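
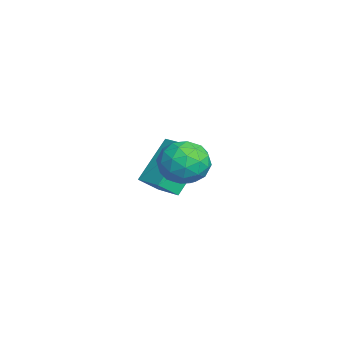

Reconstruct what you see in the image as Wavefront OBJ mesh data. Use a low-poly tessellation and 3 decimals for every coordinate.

v -0.773 1.332 -4.043
v -0.445 0.572 -3.335
v -1.729 2.408 -2.446
v -1.402 1.647 -1.737
v 0.282 1.973 -3.843
v 0.609 1.212 -3.134
v -0.675 3.048 -2.245
v -0.347 2.288 -1.537
v 3.126 2.507 -0.02
v 3.792 2.68 -0.744
v 2.708 1.12 -0.736
v 3.374 1.293 -1.46
v 3.685 1.081 -0.535
v 3.944 1.938 -0.093
v 2.556 1.862 -1.387
v 2.815 2.719 -0.945
v 3.44 2.281 -1.589
v 4.138 1.798 -1.063
v 2.362 2.002 -0.417
v 3.06 1.519 0.109
v 3.496 2.715 -0.319
v 3.004 1.085 -1.161
v 3.187 0.96 -0.617
v 3.578 1.062 -1.043
v 3.585 2.279 0.064
v 3.977 2.381 -0.362
v 3.914 1.441 -0.239
v 2.523 1.419 -1.118
v 2.915 1.521 -1.544
v 2.922 2.738 -0.437
v 3.313 2.84 -0.863
v 2.586 2.359 -1.241
v 3.68 2.583 -1.241
v 3.434 1.767 -1.662
v 2.953 2.102 -1.62
v 3.106 2.606 -1.359
v 4.091 2.299 -0.932
v 3.844 1.484 -1.353
v 4.028 1.359 -0.809
v 4.18 1.863 -0.549
v 3.883 2.064 -1.429
v 2.656 2.316 -0.127
v 2.409 1.501 -0.548
v 2.32 1.937 -0.931
v 2.472 2.441 -0.671
v 3.066 2.033 0.182
v 2.82 1.217 -0.239
v 3.394 1.194 -0.121
v 3.547 1.698 0.14
v 2.617 1.736 -0.051
f 2 4 1
f 5 2 1
f 1 4 3
f 3 5 1
f 2 8 4
f 6 2 5
f 6 8 2
f 4 8 3
f 7 5 3
f 3 8 7
f 7 6 5
f 8 6 7
f 9 46 25
f 46 20 49
f 25 49 14
f 46 49 25
f 9 25 21
f 25 14 26
f 21 26 10
f 25 26 21
f 9 21 30
f 21 10 31
f 30 31 16
f 21 31 30
f 9 30 42
f 30 16 45
f 42 45 19
f 30 45 42
f 9 42 46
f 42 19 50
f 46 50 20
f 42 50 46
f 10 26 37
f 26 14 40
f 37 40 18
f 26 40 37
f 14 49 27
f 49 20 48
f 27 48 13
f 49 48 27
f 20 50 47
f 50 19 43
f 47 43 11
f 50 43 47
f 19 45 44
f 45 16 32
f 44 32 15
f 45 32 44
f 16 31 36
f 31 10 33
f 36 33 17
f 31 33 36
f 12 38 24
f 38 18 39
f 24 39 13
f 38 39 24
f 12 24 22
f 24 13 23
f 22 23 11
f 24 23 22
f 12 22 29
f 22 11 28
f 29 28 15
f 22 28 29
f 12 29 34
f 29 15 35
f 34 35 17
f 29 35 34
f 12 34 38
f 34 17 41
f 38 41 18
f 34 41 38
f 13 39 27
f 39 18 40
f 27 40 14
f 39 40 27
f 11 23 47
f 23 13 48
f 47 48 20
f 23 48 47
f 15 28 44
f 28 11 43
f 44 43 19
f 28 43 44
f 17 35 36
f 35 15 32
f 36 32 16
f 35 32 36
f 18 41 37
f 41 17 33
f 37 33 10
f 41 33 37



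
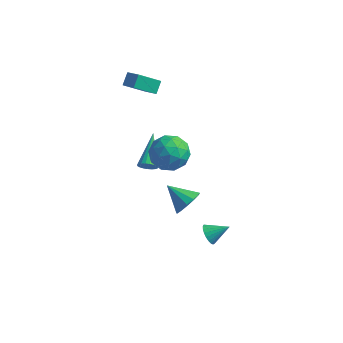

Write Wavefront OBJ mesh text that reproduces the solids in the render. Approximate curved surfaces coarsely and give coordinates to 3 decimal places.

v -4.278 1.995 3.258
v -4.3 2.637 3.814
v -3.341 2.797 2.369
v -3.364 3.44 2.925
v -3.396 1.56 3.795
v -3.419 2.203 4.351
v -2.46 2.363 2.906
v -2.482 3.005 3.462
v -0.455 -0.097 2.302
v 0.462 -0.65 2.738
v -0.642 -1.43 1.002
v 0.275 -1.983 1.438
v -0.71 -1.932 2.042
v -0.595 -1.108 2.845
v 0.415 -0.972 0.895
v 0.53 -0.148 1.698
v 1 -1.191 1.869
v 0.304 -1.784 2.577
v -0.484 -0.296 1.163
v -1.18 -0.889 1.871
v 0.019 -0.256 2.634
v -0.199 -1.824 1.106
v -0.779 -1.794 1.461
v -0.24 -2.119 1.717
v -0.602 -0.525 2.697
v -0.063 -0.851 2.953
v -0.751 -1.604 2.544
v -0.117 -1.229 0.787
v 0.422 -1.555 1.043
v 0.06 0.039 2.023
v 0.599 -0.286 2.279
v 0.571 -0.476 1.196
v 0.875 -0.899 2.38
v 0.765 -1.683 1.616
v 0.847 -1.089 1.296
v 0.915 -0.604 1.769
v 0.466 -1.248 2.796
v 0.356 -2.032 2.032
v -0.223 -2.002 2.387
v -0.155 -1.518 2.859
v 0.782 -1.566 2.285
v -0.536 -0.048 1.708
v -0.646 -0.832 0.944
v -0.025 -0.562 0.881
v 0.043 -0.078 1.353
v -0.945 -0.397 2.124
v -1.055 -1.181 1.36
v -1.095 -1.476 1.971
v -1.027 -0.991 2.444
v -0.962 -0.514 1.455
v -1.36 -1.045 0.096
v -0.959 -1.119 0.479
v -1.92 0.825 1.044
v -0.846 -1.001 0.314
v -0.822 -0.891 0.11
v -0.891 -0.807 -0.096
v -1.041 -0.764 -0.269
v -1.246 -0.77 -0.379
v -1.471 -0.823 -0.406
v -1.677 -0.915 -0.347
v -1.828 -1.029 -0.212
v -1.898 -1.146 -0.023
v -1.875 -1.245 0.186
v -1.763 -1.31 0.38
v -1.582 -1.329 0.525
v -1.362 -1.299 0.595
v -1.141 -1.225 0.579
v 0.426 0.208 -3.726
v 0.869 0.008 -2.957
v -0.926 0.412 -2.894
v 0.908 0.515 -3.018
v 0.794 0.925 -3.304
v 0.563 1.107 -3.724
v 0.288 1.004 -4.145
v 0.057 0.648 -4.432
v -0.057 0.152 -4.496
v -0.018 -0.326 -4.315
v 0.162 -0.635 -3.947
v 0.426 -0.676 -3.509
v 0.689 -0.436 -3.14
v 3.282 -3.489 -1.368
v 3.462 -3.199 -1.897
v 4.198 -2.971 -0.772
v 3.296 -3.025 -1.794
v 3.128 -2.931 -1.617
v 2.986 -2.933 -1.396
v 2.895 -3.032 -1.171
v 2.871 -3.21 -0.98
v 2.918 -3.436 -0.856
v 3.028 -3.671 -0.821
v 3.182 -3.874 -0.88
v 3.353 -4.012 -1.023
v 3.511 -4.058 -1.227
v 3.63 -4.007 -1.454
v 3.689 -3.866 -1.667
v 3.677 -3.659 -1.828
v 3.597 -3.424 -1.91
f 2 4 1
f 5 2 1
f 1 4 3
f 3 5 1
f 2 8 4
f 6 2 5
f 6 8 2
f 4 8 3
f 7 5 3
f 3 8 7
f 7 6 5
f 8 6 7
f 9 46 25
f 46 20 49
f 25 49 14
f 46 49 25
f 9 25 21
f 25 14 26
f 21 26 10
f 25 26 21
f 9 21 30
f 21 10 31
f 30 31 16
f 21 31 30
f 9 30 42
f 30 16 45
f 42 45 19
f 30 45 42
f 9 42 46
f 42 19 50
f 46 50 20
f 42 50 46
f 10 26 37
f 26 14 40
f 37 40 18
f 26 40 37
f 14 49 27
f 49 20 48
f 27 48 13
f 49 48 27
f 20 50 47
f 50 19 43
f 47 43 11
f 50 43 47
f 19 45 44
f 45 16 32
f 44 32 15
f 45 32 44
f 16 31 36
f 31 10 33
f 36 33 17
f 31 33 36
f 12 38 24
f 38 18 39
f 24 39 13
f 38 39 24
f 12 24 22
f 24 13 23
f 22 23 11
f 24 23 22
f 12 22 29
f 22 11 28
f 29 28 15
f 22 28 29
f 12 29 34
f 29 15 35
f 34 35 17
f 29 35 34
f 12 34 38
f 34 17 41
f 38 41 18
f 34 41 38
f 13 39 27
f 39 18 40
f 27 40 14
f 39 40 27
f 11 23 47
f 23 13 48
f 47 48 20
f 23 48 47
f 15 28 44
f 28 11 43
f 44 43 19
f 28 43 44
f 17 35 36
f 35 15 32
f 36 32 16
f 35 32 36
f 18 41 37
f 41 17 33
f 37 33 10
f 41 33 37
f 52 51 54
f 52 54 53
f 54 51 55
f 54 55 53
f 55 51 56
f 55 56 53
f 56 51 57
f 56 57 53
f 57 51 58
f 57 58 53
f 58 51 59
f 58 59 53
f 59 51 60
f 59 60 53
f 60 51 61
f 60 61 53
f 61 51 62
f 61 62 53
f 62 51 63
f 62 63 53
f 63 51 64
f 63 64 53
f 64 51 65
f 64 65 53
f 65 51 66
f 65 66 53
f 66 51 67
f 66 67 53
f 67 51 52
f 67 52 53
f 69 68 71
f 69 71 70
f 71 68 72
f 71 72 70
f 72 68 73
f 72 73 70
f 73 68 74
f 73 74 70
f 74 68 75
f 74 75 70
f 75 68 76
f 75 76 70
f 76 68 77
f 76 77 70
f 77 68 78
f 77 78 70
f 78 68 79
f 78 79 70
f 79 68 80
f 79 80 70
f 80 68 69
f 80 69 70
f 82 81 84
f 82 84 83
f 84 81 85
f 84 85 83
f 85 81 86
f 85 86 83
f 86 81 87
f 86 87 83
f 87 81 88
f 87 88 83
f 88 81 89
f 88 89 83
f 89 81 90
f 89 90 83
f 90 81 91
f 90 91 83
f 91 81 92
f 91 92 83
f 92 81 93
f 92 93 83
f 93 81 94
f 93 94 83
f 94 81 95
f 94 95 83
f 95 81 96
f 95 96 83
f 96 81 97
f 96 97 83
f 97 81 82
f 97 82 83



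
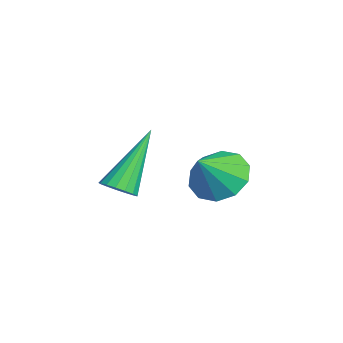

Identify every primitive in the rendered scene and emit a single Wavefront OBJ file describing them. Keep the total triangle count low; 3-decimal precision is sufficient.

v -0.517 0.181 -0.519
v 0.192 0.01 -1.112
v 0.137 -0.501 0.459
v 0.304 0.51 -0.838
v 0.102 0.884 -0.443
v -0.336 0.99 -0.076
v -0.843 0.787 0.121
v -1.226 0.352 0.074
v -1.338 -0.148 -0.2
v -1.136 -0.522 -0.596
v -0.698 -0.628 -0.962
v -0.191 -0.425 -1.16
v 2.571 -2.842 0.865
v 3 -2.945 1.177
v 1.629 -1.898 2.475
v 3.053 -2.714 1.073
v 2.996 -2.513 0.921
v 2.841 -2.387 0.757
v 2.625 -2.365 0.617
v 2.396 -2.452 0.535
v 2.207 -2.629 0.528
v 2.102 -2.854 0.598
v 2.104 -3.077 0.73
v 2.213 -3.245 0.892
v 2.404 -3.321 1.049
v 2.634 -3.288 1.163
v 2.849 -3.152 1.21
f 2 1 4
f 2 4 3
f 4 1 5
f 4 5 3
f 5 1 6
f 5 6 3
f 6 1 7
f 6 7 3
f 7 1 8
f 7 8 3
f 8 1 9
f 8 9 3
f 9 1 10
f 9 10 3
f 10 1 11
f 10 11 3
f 11 1 12
f 11 12 3
f 12 1 2
f 12 2 3
f 14 13 16
f 14 16 15
f 16 13 17
f 16 17 15
f 17 13 18
f 17 18 15
f 18 13 19
f 18 19 15
f 19 13 20
f 19 20 15
f 20 13 21
f 20 21 15
f 21 13 22
f 21 22 15
f 22 13 23
f 22 23 15
f 23 13 24
f 23 24 15
f 24 13 25
f 24 25 15
f 25 13 26
f 25 26 15
f 26 13 27
f 26 27 15
f 27 13 14
f 27 14 15



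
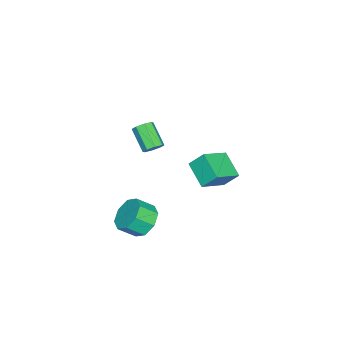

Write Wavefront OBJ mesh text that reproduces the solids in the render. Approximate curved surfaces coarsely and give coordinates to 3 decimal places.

v -2.075 -0.41 -1.203
v -1.709 -0.801 -1.279
v -2.4 -1.62 -0.393
v -2.765 -1.23 -0.317
v -1.609 -0.548 -0.967
v -2.3 -1.368 -0.082
v -1.781 -0.215 -0.793
v -2.472 -1.035 0.092
v -2.126 0.003 -0.86
v -2.816 -0.816 0.026
v -2.44 -0.02 -1.127
v -3.131 -0.839 -0.241
v -2.54 -0.272 -1.438
v -3.231 -1.092 -0.553
v -2.368 -0.605 -1.612
v -3.059 -1.425 -0.727
v -2.024 -0.824 -1.546
v -2.714 -1.643 -0.66
v 2.989 1.202 -1.852
v 3.607 1.007 -2.463
v 4.028 0.323 -1.818
v 3.411 0.518 -1.208
v 3.799 1.514 -2.051
v 4.22 0.83 -1.406
v 3.517 1.838 -1.522
v 3.938 1.154 -0.878
v 2.926 1.79 -1.187
v 3.347 1.106 -0.542
v 2.372 1.397 -1.242
v 2.793 0.713 -0.597
v 2.18 0.89 -1.654
v 2.601 0.206 -1.009
v 2.462 0.566 -2.182
v 2.883 -0.118 -1.538
v 3.053 0.614 -2.518
v 3.474 -0.07 -1.873
v 0.915 3.477 1.281
v 0.819 4.127 2.035
v 1.703 4.374 0.61
v 1.607 5.023 1.364
v 2.133 2.897 1.936
v 2.037 3.546 2.69
v 2.921 3.793 1.265
v 2.825 4.443 2.019
f 2 1 5
f 2 5 3
f 3 5 6
f 3 6 4
f 5 1 7
f 5 7 6
f 6 7 8
f 6 8 4
f 7 1 9
f 7 9 8
f 8 9 10
f 8 10 4
f 9 1 11
f 9 11 10
f 10 11 12
f 10 12 4
f 11 1 13
f 11 13 12
f 12 13 14
f 12 14 4
f 13 1 15
f 13 15 14
f 14 15 16
f 14 16 4
f 15 1 17
f 15 17 16
f 16 17 18
f 16 18 4
f 17 1 2
f 17 2 18
f 18 2 3
f 18 3 4
f 20 19 23
f 20 23 21
f 21 23 24
f 21 24 22
f 23 19 25
f 23 25 24
f 24 25 26
f 24 26 22
f 25 19 27
f 25 27 26
f 26 27 28
f 26 28 22
f 27 19 29
f 27 29 28
f 28 29 30
f 28 30 22
f 29 19 31
f 29 31 30
f 30 31 32
f 30 32 22
f 31 19 33
f 31 33 32
f 32 33 34
f 32 34 22
f 33 19 35
f 33 35 34
f 34 35 36
f 34 36 22
f 35 19 20
f 35 20 36
f 36 20 21
f 36 21 22
f 38 40 37
f 41 38 37
f 37 40 39
f 39 41 37
f 38 44 40
f 42 38 41
f 42 44 38
f 40 44 39
f 43 41 39
f 39 44 43
f 43 42 41
f 44 42 43



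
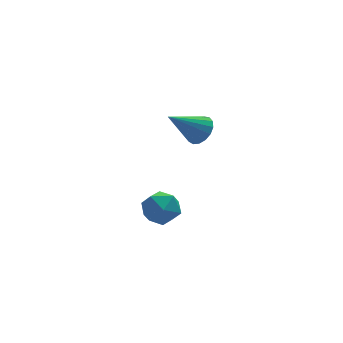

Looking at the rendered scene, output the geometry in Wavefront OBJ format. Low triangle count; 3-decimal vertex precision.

v -1.754 -3.427 3.14
v -1.362 -3.555 3.589
v -2.886 -3.593 4.08
v -1.393 -3.265 3.604
v -1.506 -3.012 3.512
v -1.676 -2.855 3.335
v -1.864 -2.828 3.113
v -2.027 -2.938 2.898
v -2.128 -3.161 2.738
v -2.143 -3.445 2.67
v -2.069 -3.724 2.71
v -1.923 -3.936 2.848
v -1.738 -4.031 3.053
v -1.557 -3.988 3.279
v -1.422 -3.816 3.472
v -3.63 -3.223 -0.842
v -3.347 -2.84 -1.458
v -2.553 -3.02 -0.222
v -2.27 -2.637 -0.838
v -2.85 -2.329 -0.42
v -3.516 -2.454 -0.804
v -2.384 -3.406 -0.876
v -3.05 -3.531 -1.26
v -2.578 -2.953 -1.479
v -2.865 -2.288 -1.197
v -3.035 -3.572 -0.483
v -3.322 -2.907 -0.201
f 2 1 4
f 2 4 3
f 4 1 5
f 4 5 3
f 5 1 6
f 5 6 3
f 6 1 7
f 6 7 3
f 7 1 8
f 7 8 3
f 8 1 9
f 8 9 3
f 9 1 10
f 9 10 3
f 10 1 11
f 10 11 3
f 11 1 12
f 11 12 3
f 12 1 13
f 12 13 3
f 13 1 14
f 13 14 3
f 14 1 15
f 14 15 3
f 15 1 2
f 15 2 3
f 16 27 21
f 16 21 17
f 16 17 23
f 16 23 26
f 16 26 27
f 17 21 25
f 21 27 20
f 27 26 18
f 26 23 22
f 23 17 24
f 19 25 20
f 19 20 18
f 19 18 22
f 19 22 24
f 19 24 25
f 20 25 21
f 18 20 27
f 22 18 26
f 24 22 23
f 25 24 17



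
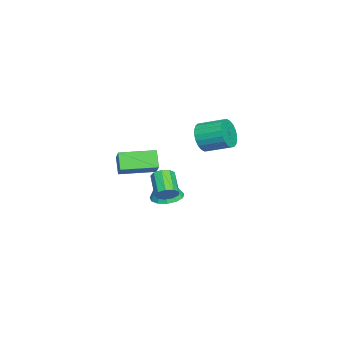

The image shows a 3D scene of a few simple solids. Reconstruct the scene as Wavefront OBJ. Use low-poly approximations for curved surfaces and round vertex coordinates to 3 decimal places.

v 2.09 0.534 -1.596
v 2.481 0.179 -1.291
v 1.422 -0.309 -0.499
v 1.03 0.046 -0.804
v 2.45 0.55 -1.104
v 1.391 0.063 -0.312
v 2.25 0.914 -1.147
v 1.191 0.427 -0.355
v 1.976 1.1 -1.4
v 0.916 0.612 -0.608
v 1.754 1.021 -1.745
v 0.695 0.533 -0.953
v 1.69 0.714 -2.02
v 0.63 0.226 -1.228
v 1.813 0.323 -2.097
v 0.753 -0.165 -1.305
v 2.065 0.03 -1.939
v 1.005 -0.458 -1.147
v 2.329 -0.027 -1.621
v 1.269 -0.514 -0.829
v -3.807 0.905 -0.291
v -3.28 1.131 -1.036
v -3.147 2.542 -0.514
v -3.673 2.315 0.231
v -3.616 1.209 -1.16
v -3.483 2.619 -0.637
v -3.982 1.24 -1.152
v -3.848 2.651 -0.629
v -4.32 1.221 -1.012
v -4.187 2.631 -0.49
v -4.581 1.153 -0.763
v -4.448 2.563 -0.24
v -4.723 1.047 -0.442
v -4.59 2.458 0.081
v -4.726 0.92 -0.098
v -4.593 2.331 0.425
v -4.589 0.791 0.216
v -4.456 2.201 0.739
v -4.333 0.678 0.454
v -4.2 2.089 0.976
v -3.997 0.601 0.577
v -3.864 2.011 1.1
v -3.632 0.569 0.569
v -3.498 1.98 1.092
v -3.293 0.589 0.43
v -3.16 1.999 0.952
v -3.032 0.657 0.18
v -2.899 2.067 0.703
v -2.89 0.762 -0.141
v -2.757 2.173 0.382
v -2.887 0.889 -0.485
v -2.754 2.3 0.038
v -3.024 1.019 -0.799
v -2.891 2.429 -0.276
v 2.069 -2.016 0.652
v 3.002 -1.637 1.442
v 1.354 -0.31 0.679
v 2.286 0.069 1.47
v 2.674 -1.749 -0.19
v 3.606 -1.37 0.601
v 1.958 -0.043 -0.162
v 2.891 0.336 0.628
v -0.838 -0.22 -3.279
v -0.287 -0.892 -3.418
v -0.662 -0.44 -1.521
v -0.006 -0.484 -3.395
v 0.01 0.008 -3.335
v -0.243 0.428 -3.257
v -0.684 0.642 -3.186
v -1.175 0.582 -3.145
v -1.558 0.268 -3.146
v -1.713 -0.201 -3.189
v -1.59 -0.676 -3.261
v -1.228 -1.006 -3.338
v -0.742 -1.087 -3.397
f 2 1 5
f 2 5 3
f 3 5 6
f 3 6 4
f 5 1 7
f 5 7 6
f 6 7 8
f 6 8 4
f 7 1 9
f 7 9 8
f 8 9 10
f 8 10 4
f 9 1 11
f 9 11 10
f 10 11 12
f 10 12 4
f 11 1 13
f 11 13 12
f 12 13 14
f 12 14 4
f 13 1 15
f 13 15 14
f 14 15 16
f 14 16 4
f 15 1 17
f 15 17 16
f 16 17 18
f 16 18 4
f 17 1 19
f 17 19 18
f 18 19 20
f 18 20 4
f 19 1 2
f 19 2 20
f 20 2 3
f 20 3 4
f 22 21 25
f 22 25 23
f 23 25 26
f 23 26 24
f 25 21 27
f 25 27 26
f 26 27 28
f 26 28 24
f 27 21 29
f 27 29 28
f 28 29 30
f 28 30 24
f 29 21 31
f 29 31 30
f 30 31 32
f 30 32 24
f 31 21 33
f 31 33 32
f 32 33 34
f 32 34 24
f 33 21 35
f 33 35 34
f 34 35 36
f 34 36 24
f 35 21 37
f 35 37 36
f 36 37 38
f 36 38 24
f 37 21 39
f 37 39 38
f 38 39 40
f 38 40 24
f 39 21 41
f 39 41 40
f 40 41 42
f 40 42 24
f 41 21 43
f 41 43 42
f 42 43 44
f 42 44 24
f 43 21 45
f 43 45 44
f 44 45 46
f 44 46 24
f 45 21 47
f 45 47 46
f 46 47 48
f 46 48 24
f 47 21 49
f 47 49 48
f 48 49 50
f 48 50 24
f 49 21 51
f 49 51 50
f 50 51 52
f 50 52 24
f 51 21 53
f 51 53 52
f 52 53 54
f 52 54 24
f 53 21 22
f 53 22 54
f 54 22 23
f 54 23 24
f 56 58 55
f 59 56 55
f 55 58 57
f 57 59 55
f 56 62 58
f 60 56 59
f 60 62 56
f 58 62 57
f 61 59 57
f 57 62 61
f 61 60 59
f 62 60 61
f 64 63 66
f 64 66 65
f 66 63 67
f 66 67 65
f 67 63 68
f 67 68 65
f 68 63 69
f 68 69 65
f 69 63 70
f 69 70 65
f 70 63 71
f 70 71 65
f 71 63 72
f 71 72 65
f 72 63 73
f 72 73 65
f 73 63 74
f 73 74 65
f 74 63 75
f 74 75 65
f 75 63 64
f 75 64 65



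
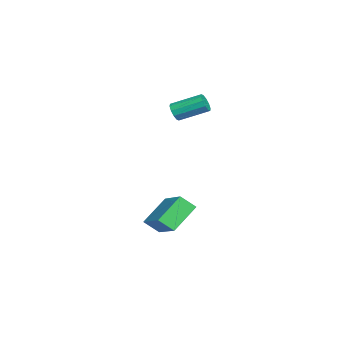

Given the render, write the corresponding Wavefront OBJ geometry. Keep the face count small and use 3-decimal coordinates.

v 0.264 -1.842 -1.783
v 1.863 -1.027 -0.879
v 0.253 -1.135 -2.402
v 1.853 -0.32 -1.498
v 1.287 -2.72 -2.802
v 2.887 -1.905 -1.898
v 1.277 -2.013 -3.421
v 2.876 -1.198 -2.517
v -1.498 -1.579 2.935
v -1.308 -1.78 3.375
v -1.311 -0.362 4.025
v -1.502 -0.161 3.585
v -1.06 -1.695 3.19
v -1.063 -0.276 3.839
v -0.979 -1.565 2.907
v -0.983 -0.147 3.556
v -1.097 -1.441 2.635
v -1.1 -0.022 3.284
v -1.368 -1.369 2.478
v -1.371 0.049 3.127
v -1.689 -1.378 2.495
v -1.692 0.04 3.145
v -1.937 -1.464 2.681
v -1.94 -0.045 3.33
v -2.017 -1.593 2.964
v -2.021 -0.175 3.613
v -1.9 -1.718 3.236
v -1.903 -0.299 3.885
v -1.629 -1.789 3.393
v -1.632 -0.371 4.042
f 2 4 1
f 5 2 1
f 1 4 3
f 3 5 1
f 2 8 4
f 6 2 5
f 6 8 2
f 4 8 3
f 7 5 3
f 3 8 7
f 7 6 5
f 8 6 7
f 10 9 13
f 10 13 11
f 11 13 14
f 11 14 12
f 13 9 15
f 13 15 14
f 14 15 16
f 14 16 12
f 15 9 17
f 15 17 16
f 16 17 18
f 16 18 12
f 17 9 19
f 17 19 18
f 18 19 20
f 18 20 12
f 19 9 21
f 19 21 20
f 20 21 22
f 20 22 12
f 21 9 23
f 21 23 22
f 22 23 24
f 22 24 12
f 23 9 25
f 23 25 24
f 24 25 26
f 24 26 12
f 25 9 27
f 25 27 26
f 26 27 28
f 26 28 12
f 27 9 29
f 27 29 28
f 28 29 30
f 28 30 12
f 29 9 10
f 29 10 30
f 30 10 11
f 30 11 12



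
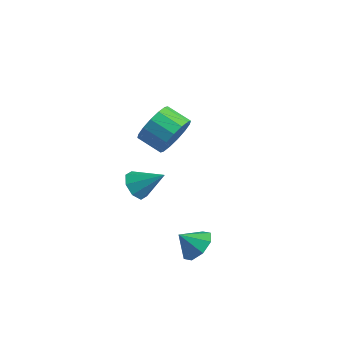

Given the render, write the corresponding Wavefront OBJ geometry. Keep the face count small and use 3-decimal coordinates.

v 2.07 -2.604 -1.878
v 2.727 -2.487 -1.305
v 1.51 -3.156 -1.122
v 2.272 -1.991 -1.28
v 1.698 -1.854 -1.605
v 1.342 -2.157 -2.09
v 1.412 -2.722 -2.451
v 1.868 -3.218 -2.475
v 2.441 -3.354 -2.15
v 2.797 -3.051 -1.665
v -3.318 -0.73 -1.928
v -2.914 -0.47 -2.593
v -2.202 -0.07 -0.992
v -3.334 -0.051 -2.388
v -3.745 -0.03 -1.913
v -3.905 -0.419 -1.448
v -3.722 -0.99 -1.264
v -3.302 -1.409 -1.469
v -2.892 -1.43 -1.943
v -2.731 -1.041 -2.409
v -0.401 -1.28 3.156
v 0.053 -1.884 3.871
v -1.065 -2.123 4.379
v -1.519 -1.52 3.664
v 0.046 -1.391 4.089
v -1.071 -1.631 4.596
v -0.081 -0.869 4.056
v -1.198 -1.109 4.564
v -0.293 -0.457 3.783
v -1.411 -0.697 4.29
v -0.535 -0.266 3.341
v -1.652 -0.505 3.849
v -0.741 -0.346 2.85
v -1.858 -0.585 3.358
v -0.855 -0.677 2.441
v -1.973 -0.916 2.949
v -0.849 -1.169 2.224
v -1.966 -1.409 2.731
v -0.722 -1.691 2.256
v -1.839 -1.931 2.764
v -0.509 -2.103 2.53
v -1.627 -2.343 3.037
v -0.268 -2.295 2.971
v -1.385 -2.534 3.479
v -0.062 -2.215 3.462
v -1.179 -2.454 3.97
v -2.624 1.13 1.444
v -2.122 0.646 1.178
v -3.018 0.294 2.222
v -2.516 -0.19 1.956
v -2.291 0.403 2.349
v -2.047 0.92 1.869
v -3.093 0.02 1.531
v -2.849 0.537 1.051
v -2.411 -0.04 1.232
v -1.916 0.197 1.738
v -3.224 0.743 1.662
v -2.729 0.98 2.168
v -2.338 0.961 1.243
v -2.802 -0.021 2.157
v -2.669 0.327 2.388
v -2.374 0.043 2.232
v -2.294 1.122 1.649
v -1.999 0.838 1.493
v -2.099 0.695 2.181
v -3.141 0.102 1.907
v -2.846 -0.182 1.751
v -2.766 0.897 1.168
v -2.471 0.613 1.012
v -3.041 0.245 1.219
v -2.213 0.274 1.118
v -2.445 -0.218 1.575
v -2.784 -0.094 1.326
v -2.641 0.21 1.043
v -1.922 0.413 1.416
v -2.154 -0.079 1.873
v -2.021 0.27 2.104
v -1.878 0.574 1.821
v -2.092 0.01 1.447
v -2.986 1.019 1.527
v -3.218 0.527 1.984
v -3.262 0.366 1.579
v -3.119 0.67 1.296
v -2.695 1.158 1.825
v -2.927 0.666 2.282
v -2.499 0.73 2.357
v -2.356 1.034 2.074
v -3.048 0.93 1.953
f 2 1 4
f 2 4 3
f 4 1 5
f 4 5 3
f 5 1 6
f 5 6 3
f 6 1 7
f 6 7 3
f 7 1 8
f 7 8 3
f 8 1 9
f 8 9 3
f 9 1 10
f 9 10 3
f 10 1 2
f 10 2 3
f 12 11 14
f 12 14 13
f 14 11 15
f 14 15 13
f 15 11 16
f 15 16 13
f 16 11 17
f 16 17 13
f 17 11 18
f 17 18 13
f 18 11 19
f 18 19 13
f 19 11 20
f 19 20 13
f 20 11 12
f 20 12 13
f 22 21 25
f 22 25 23
f 23 25 26
f 23 26 24
f 25 21 27
f 25 27 26
f 26 27 28
f 26 28 24
f 27 21 29
f 27 29 28
f 28 29 30
f 28 30 24
f 29 21 31
f 29 31 30
f 30 31 32
f 30 32 24
f 31 21 33
f 31 33 32
f 32 33 34
f 32 34 24
f 33 21 35
f 33 35 34
f 34 35 36
f 34 36 24
f 35 21 37
f 35 37 36
f 36 37 38
f 36 38 24
f 37 21 39
f 37 39 38
f 38 39 40
f 38 40 24
f 39 21 41
f 39 41 40
f 40 41 42
f 40 42 24
f 41 21 43
f 41 43 42
f 42 43 44
f 42 44 24
f 43 21 45
f 43 45 44
f 44 45 46
f 44 46 24
f 45 21 22
f 45 22 46
f 46 22 23
f 46 23 24
f 47 84 63
f 84 58 87
f 63 87 52
f 84 87 63
f 47 63 59
f 63 52 64
f 59 64 48
f 63 64 59
f 47 59 68
f 59 48 69
f 68 69 54
f 59 69 68
f 47 68 80
f 68 54 83
f 80 83 57
f 68 83 80
f 47 80 84
f 80 57 88
f 84 88 58
f 80 88 84
f 48 64 75
f 64 52 78
f 75 78 56
f 64 78 75
f 52 87 65
f 87 58 86
f 65 86 51
f 87 86 65
f 58 88 85
f 88 57 81
f 85 81 49
f 88 81 85
f 57 83 82
f 83 54 70
f 82 70 53
f 83 70 82
f 54 69 74
f 69 48 71
f 74 71 55
f 69 71 74
f 50 76 62
f 76 56 77
f 62 77 51
f 76 77 62
f 50 62 60
f 62 51 61
f 60 61 49
f 62 61 60
f 50 60 67
f 60 49 66
f 67 66 53
f 60 66 67
f 50 67 72
f 67 53 73
f 72 73 55
f 67 73 72
f 50 72 76
f 72 55 79
f 76 79 56
f 72 79 76
f 51 77 65
f 77 56 78
f 65 78 52
f 77 78 65
f 49 61 85
f 61 51 86
f 85 86 58
f 61 86 85
f 53 66 82
f 66 49 81
f 82 81 57
f 66 81 82
f 55 73 74
f 73 53 70
f 74 70 54
f 73 70 74
f 56 79 75
f 79 55 71
f 75 71 48
f 79 71 75



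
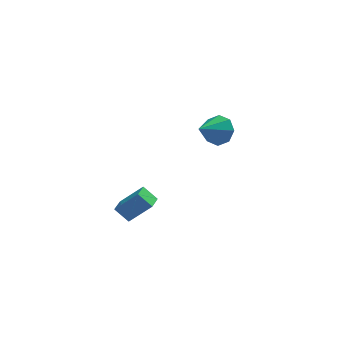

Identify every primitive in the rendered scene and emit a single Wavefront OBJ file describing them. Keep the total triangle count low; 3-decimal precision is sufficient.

v -0.842 -3.937 -0.173
v 0.296 -4.094 0.998
v -0.583 -2.958 -0.293
v 0.555 -3.115 0.877
v -0.155 -4.205 -0.877
v 0.983 -4.362 0.293
v 0.104 -3.226 -0.998
v 1.242 -3.383 0.173
v 4.442 3.263 0.904
v 5.032 3.279 1.7
v 3.378 2.137 1.716
v 4.492 3.81 1.728
v 3.923 4.021 1.274
v 3.658 3.788 0.603
v 3.853 3.247 0.109
v 4.393 2.717 0.08
v 4.962 2.506 0.534
v 5.227 2.739 1.205
f 2 4 1
f 5 2 1
f 1 4 3
f 3 5 1
f 2 8 4
f 6 2 5
f 6 8 2
f 4 8 3
f 7 5 3
f 3 8 7
f 7 6 5
f 8 6 7
f 10 9 12
f 10 12 11
f 12 9 13
f 12 13 11
f 13 9 14
f 13 14 11
f 14 9 15
f 14 15 11
f 15 9 16
f 15 16 11
f 16 9 17
f 16 17 11
f 17 9 18
f 17 18 11
f 18 9 10
f 18 10 11



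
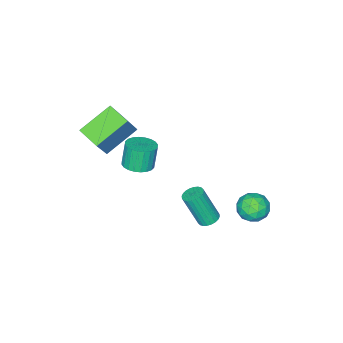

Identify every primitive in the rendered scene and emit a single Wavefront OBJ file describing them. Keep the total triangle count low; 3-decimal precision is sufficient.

v 1.474 -2.778 -1.43
v 1.976 -2.101 -1.257
v 1.608 -2.185 0.143
v 1.106 -2.862 -0.03
v 1.683 -1.95 -1.325
v 1.316 -2.035 0.075
v 1.359 -1.926 -1.409
v 0.992 -2.01 -0.009
v 1.053 -2.031 -1.496
v 0.685 -2.115 -0.096
v 0.81 -2.25 -1.573
v 0.443 -2.334 -0.173
v 0.669 -2.549 -1.628
v 0.301 -2.633 -0.228
v 0.65 -2.883 -1.653
v 0.282 -2.967 -0.253
v 0.756 -3.201 -1.644
v 0.389 -3.285 -0.244
v 0.972 -3.455 -1.603
v 0.604 -3.539 -0.203
v 1.264 -3.605 -1.535
v 0.897 -3.69 -0.135
v 1.588 -3.63 -1.451
v 1.221 -3.714 -0.051
v 1.895 -3.525 -1.364
v 1.527 -3.609 0.036
v 2.137 -3.306 -1.287
v 1.77 -3.39 0.113
v 2.279 -3.007 -1.232
v 1.911 -3.091 0.168
v 2.298 -2.673 -1.207
v 1.93 -2.757 0.193
v 2.191 -2.355 -1.216
v 1.824 -2.439 0.184
v 2.073 2.69 -1.74
v 2.642 2.629 -1.885
v 3.036 1.889 -0.025
v 2.467 1.95 0.12
v 2.64 2.843 -1.799
v 3.034 2.103 0.06
v 2.552 3.033 -1.705
v 2.946 2.293 0.155
v 2.391 3.171 -1.616
v 2.785 2.431 0.244
v 2.181 3.236 -1.545
v 2.575 2.496 0.314
v 1.955 3.218 -1.505
v 2.349 2.478 0.355
v 1.747 3.12 -1.5
v 2.141 2.38 0.36
v 1.589 2.956 -1.532
v 1.983 2.215 0.328
v 1.504 2.751 -1.595
v 1.898 2.011 0.265
v 1.506 2.537 -1.68
v 1.9 1.797 0.179
v 1.594 2.347 -1.775
v 1.988 1.607 0.085
v 1.755 2.209 -1.864
v 2.149 1.469 -0.004
v 1.965 2.144 -1.934
v 2.359 1.404 -0.075
v 2.191 2.162 -1.975
v 2.585 1.422 -0.115
v 2.399 2.26 -1.98
v 2.793 1.52 -0.12
v 2.557 2.425 -1.948
v 2.951 1.684 -0.088
v 2.315 -3.151 3.15
v 3.29 -2.846 4.703
v 2.427 -1.846 2.823
v 3.403 -1.541 4.377
v 4.077 -3.559 2.123
v 5.053 -3.254 3.677
v 4.19 -2.254 1.797
v 5.165 -1.949 3.35
v -1.625 3.171 -2.294
v -0.788 3.52 -2.064
v -1.032 2.58 -3.556
v -0.195 2.929 -3.326
v -0.564 2.23 -2.825
v -0.931 2.595 -2.045
v -0.889 3.505 -3.575
v -1.256 3.87 -2.795
v -0.333 3.726 -2.855
v -0.132 2.938 -2.392
v -1.688 3.162 -3.228
v -1.487 2.374 -2.765
v -1.259 3.397 -2.068
v -0.561 2.703 -3.552
v -0.778 2.292 -3.258
v -0.286 2.497 -3.122
v -1.343 2.853 -2.058
v -0.851 3.058 -1.922
v -0.719 2.301 -2.37
v -0.969 3.042 -3.698
v -0.477 3.247 -3.562
v -1.534 3.603 -2.498
v -1.042 3.808 -2.362
v -1.101 3.799 -3.25
v -0.499 3.724 -2.398
v -0.151 3.377 -3.139
v -0.559 3.715 -3.286
v -0.774 3.929 -2.827
v -0.381 3.26 -2.126
v -0.032 2.914 -2.867
v -0.249 2.502 -2.573
v -0.465 2.717 -2.115
v -0.114 3.382 -2.591
v -1.788 3.186 -2.753
v -1.439 2.84 -3.494
v -1.355 3.383 -3.505
v -1.571 3.598 -3.047
v -1.669 2.723 -2.481
v -1.321 2.376 -3.222
v -1.046 2.171 -2.793
v -1.261 2.385 -2.334
v -1.706 2.718 -3.029
f 2 1 5
f 2 5 3
f 3 5 6
f 3 6 4
f 5 1 7
f 5 7 6
f 6 7 8
f 6 8 4
f 7 1 9
f 7 9 8
f 8 9 10
f 8 10 4
f 9 1 11
f 9 11 10
f 10 11 12
f 10 12 4
f 11 1 13
f 11 13 12
f 12 13 14
f 12 14 4
f 13 1 15
f 13 15 14
f 14 15 16
f 14 16 4
f 15 1 17
f 15 17 16
f 16 17 18
f 16 18 4
f 17 1 19
f 17 19 18
f 18 19 20
f 18 20 4
f 19 1 21
f 19 21 20
f 20 21 22
f 20 22 4
f 21 1 23
f 21 23 22
f 22 23 24
f 22 24 4
f 23 1 25
f 23 25 24
f 24 25 26
f 24 26 4
f 25 1 27
f 25 27 26
f 26 27 28
f 26 28 4
f 27 1 29
f 27 29 28
f 28 29 30
f 28 30 4
f 29 1 31
f 29 31 30
f 30 31 32
f 30 32 4
f 31 1 33
f 31 33 32
f 32 33 34
f 32 34 4
f 33 1 2
f 33 2 34
f 34 2 3
f 34 3 4
f 36 35 39
f 36 39 37
f 37 39 40
f 37 40 38
f 39 35 41
f 39 41 40
f 40 41 42
f 40 42 38
f 41 35 43
f 41 43 42
f 42 43 44
f 42 44 38
f 43 35 45
f 43 45 44
f 44 45 46
f 44 46 38
f 45 35 47
f 45 47 46
f 46 47 48
f 46 48 38
f 47 35 49
f 47 49 48
f 48 49 50
f 48 50 38
f 49 35 51
f 49 51 50
f 50 51 52
f 50 52 38
f 51 35 53
f 51 53 52
f 52 53 54
f 52 54 38
f 53 35 55
f 53 55 54
f 54 55 56
f 54 56 38
f 55 35 57
f 55 57 56
f 56 57 58
f 56 58 38
f 57 35 59
f 57 59 58
f 58 59 60
f 58 60 38
f 59 35 61
f 59 61 60
f 60 61 62
f 60 62 38
f 61 35 63
f 61 63 62
f 62 63 64
f 62 64 38
f 63 35 65
f 63 65 64
f 64 65 66
f 64 66 38
f 65 35 67
f 65 67 66
f 66 67 68
f 66 68 38
f 67 35 36
f 67 36 68
f 68 36 37
f 68 37 38
f 70 72 69
f 73 70 69
f 69 72 71
f 71 73 69
f 70 76 72
f 74 70 73
f 74 76 70
f 72 76 71
f 75 73 71
f 71 76 75
f 75 74 73
f 76 74 75
f 77 114 93
f 114 88 117
f 93 117 82
f 114 117 93
f 77 93 89
f 93 82 94
f 89 94 78
f 93 94 89
f 77 89 98
f 89 78 99
f 98 99 84
f 89 99 98
f 77 98 110
f 98 84 113
f 110 113 87
f 98 113 110
f 77 110 114
f 110 87 118
f 114 118 88
f 110 118 114
f 78 94 105
f 94 82 108
f 105 108 86
f 94 108 105
f 82 117 95
f 117 88 116
f 95 116 81
f 117 116 95
f 88 118 115
f 118 87 111
f 115 111 79
f 118 111 115
f 87 113 112
f 113 84 100
f 112 100 83
f 113 100 112
f 84 99 104
f 99 78 101
f 104 101 85
f 99 101 104
f 80 106 92
f 106 86 107
f 92 107 81
f 106 107 92
f 80 92 90
f 92 81 91
f 90 91 79
f 92 91 90
f 80 90 97
f 90 79 96
f 97 96 83
f 90 96 97
f 80 97 102
f 97 83 103
f 102 103 85
f 97 103 102
f 80 102 106
f 102 85 109
f 106 109 86
f 102 109 106
f 81 107 95
f 107 86 108
f 95 108 82
f 107 108 95
f 79 91 115
f 91 81 116
f 115 116 88
f 91 116 115
f 83 96 112
f 96 79 111
f 112 111 87
f 96 111 112
f 85 103 104
f 103 83 100
f 104 100 84
f 103 100 104
f 86 109 105
f 109 85 101
f 105 101 78
f 109 101 105



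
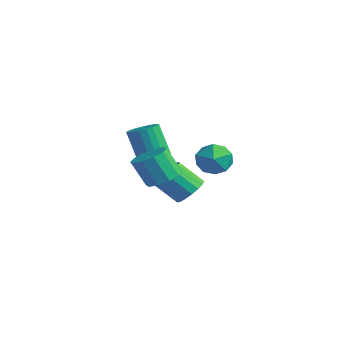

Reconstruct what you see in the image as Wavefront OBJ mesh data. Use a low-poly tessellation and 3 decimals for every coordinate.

v 3.175 -3.182 0.31
v 4.059 -3.464 0.556
v 3.489 -3.98 2.016
v 2.605 -3.698 1.77
v 3.992 -2.901 0.729
v 3.421 -3.417 2.189
v 3.613 -2.445 0.742
v 3.042 -2.961 2.202
v 3.066 -2.27 0.59
v 2.496 -2.786 2.05
v 2.562 -2.444 0.331
v 1.991 -2.96 1.791
v 2.291 -2.9 0.064
v 1.721 -3.416 1.524
v 2.359 -3.463 -0.109
v 1.788 -3.979 1.351
v 2.738 -3.919 -0.122
v 2.167 -4.435 1.338
v 3.284 -4.094 0.03
v 2.714 -4.61 1.49
v 3.789 -3.92 0.289
v 3.218 -4.436 1.749
v -3.505 1.304 -3.025
v -3.018 1.351 -3.526
v -1.968 -0.058 -2.635
v -2.455 -0.104 -2.135
v -2.913 1.628 -3.211
v -1.863 0.22 -2.32
v -3.034 1.782 -2.825
v -1.984 0.373 -1.935
v -3.335 1.753 -2.516
v -2.285 0.345 -1.625
v -3.701 1.553 -2.401
v -2.651 0.144 -1.51
v -3.992 1.258 -2.525
v -2.942 -0.151 -1.634
v -4.097 0.98 -2.84
v -3.047 -0.428 -1.949
v -3.976 0.827 -3.225
v -2.926 -0.582 -2.335
v -3.675 0.855 -3.535
v -2.625 -0.553 -2.644
v -3.309 1.056 -3.65
v -2.259 -0.353 -2.759
v -1.051 3.711 -1.812
v -0.336 2.792 -1.899
v -2.304 2.648 -0.881
v -1.589 1.729 -0.968
v -1.301 2.629 -0.284
v -0.527 3.286 -0.859
v -2.113 2.154 -1.921
v -1.339 2.811 -2.496
v -0.993 1.83 -1.967
v -0.491 2.124 -0.955
v -2.149 3.316 -1.825
v -1.647 3.61 -0.813
v 0.825 -0.146 -2.191
v 1.437 0.157 -1.529
v 0.586 -0.752 -0.328
v -0.025 -1.054 -0.989
v 1.108 0.47 -1.525
v 0.257 -0.438 -0.323
v 0.714 0.643 -1.673
v -0.137 -0.266 -0.471
v 0.346 0.635 -1.94
v -0.505 -0.274 -0.738
v 0.087 0.448 -2.264
v -0.763 -0.461 -1.062
v -0.002 0.125 -2.571
v -0.852 -0.783 -1.37
v 0.098 -0.26 -2.792
v -0.752 -1.168 -1.59
v 0.365 -0.618 -2.874
v -0.485 -1.527 -1.673
v 0.737 -0.869 -2.8
v -0.113 -1.778 -1.599
v 1.129 -0.954 -2.587
v 0.279 -1.863 -1.385
v 1.452 -0.853 -2.282
v 0.602 -1.762 -1.081
v 1.631 -0.591 -1.957
v 0.781 -1.5 -0.756
v 1.626 -0.226 -1.685
v 0.775 -1.135 -0.484
v -1.182 -0.968 -0.381
v -0.584 -1.568 -0.23
v -1.301 -1.812 1.632
v -1.898 -1.212 1.481
v -0.417 -1.269 -0.126
v -1.134 -1.513 1.736
v -0.383 -0.918 -0.067
v -1.099 -1.162 1.795
v -0.486 -0.575 -0.062
v -1.203 -0.819 1.8
v -0.71 -0.301 -0.112
v -1.427 -0.545 1.75
v -1.015 -0.142 -0.209
v -1.732 -0.386 1.653
v -1.35 -0.126 -0.335
v -2.066 -0.37 1.527
v -1.655 -0.255 -0.47
v -2.371 -0.499 1.392
v -1.878 -0.508 -0.589
v -2.595 -0.752 1.273
v -1.981 -0.84 -0.672
v -2.697 -1.084 1.19
v -1.946 -1.194 -0.705
v -2.662 -1.438 1.157
v -1.778 -1.51 -0.682
v -2.495 -1.754 1.18
v -1.508 -1.731 -0.607
v -2.224 -1.975 1.256
v -1.181 -1.821 -0.492
v -1.897 -2.065 1.37
v -0.854 -1.763 -0.359
v -1.571 -2.007 1.503
f 2 1 5
f 2 5 3
f 3 5 6
f 3 6 4
f 5 1 7
f 5 7 6
f 6 7 8
f 6 8 4
f 7 1 9
f 7 9 8
f 8 9 10
f 8 10 4
f 9 1 11
f 9 11 10
f 10 11 12
f 10 12 4
f 11 1 13
f 11 13 12
f 12 13 14
f 12 14 4
f 13 1 15
f 13 15 14
f 14 15 16
f 14 16 4
f 15 1 17
f 15 17 16
f 16 17 18
f 16 18 4
f 17 1 19
f 17 19 18
f 18 19 20
f 18 20 4
f 19 1 21
f 19 21 20
f 20 21 22
f 20 22 4
f 21 1 2
f 21 2 22
f 22 2 3
f 22 3 4
f 24 23 27
f 24 27 25
f 25 27 28
f 25 28 26
f 27 23 29
f 27 29 28
f 28 29 30
f 28 30 26
f 29 23 31
f 29 31 30
f 30 31 32
f 30 32 26
f 31 23 33
f 31 33 32
f 32 33 34
f 32 34 26
f 33 23 35
f 33 35 34
f 34 35 36
f 34 36 26
f 35 23 37
f 35 37 36
f 36 37 38
f 36 38 26
f 37 23 39
f 37 39 38
f 38 39 40
f 38 40 26
f 39 23 41
f 39 41 40
f 40 41 42
f 40 42 26
f 41 23 43
f 41 43 42
f 42 43 44
f 42 44 26
f 43 23 24
f 43 24 44
f 44 24 25
f 44 25 26
f 45 56 50
f 45 50 46
f 45 46 52
f 45 52 55
f 45 55 56
f 46 50 54
f 50 56 49
f 56 55 47
f 55 52 51
f 52 46 53
f 48 54 49
f 48 49 47
f 48 47 51
f 48 51 53
f 48 53 54
f 49 54 50
f 47 49 56
f 51 47 55
f 53 51 52
f 54 53 46
f 58 57 61
f 58 61 59
f 59 61 62
f 59 62 60
f 61 57 63
f 61 63 62
f 62 63 64
f 62 64 60
f 63 57 65
f 63 65 64
f 64 65 66
f 64 66 60
f 65 57 67
f 65 67 66
f 66 67 68
f 66 68 60
f 67 57 69
f 67 69 68
f 68 69 70
f 68 70 60
f 69 57 71
f 69 71 70
f 70 71 72
f 70 72 60
f 71 57 73
f 71 73 72
f 72 73 74
f 72 74 60
f 73 57 75
f 73 75 74
f 74 75 76
f 74 76 60
f 75 57 77
f 75 77 76
f 76 77 78
f 76 78 60
f 77 57 79
f 77 79 78
f 78 79 80
f 78 80 60
f 79 57 81
f 79 81 80
f 80 81 82
f 80 82 60
f 81 57 83
f 81 83 82
f 82 83 84
f 82 84 60
f 83 57 58
f 83 58 84
f 84 58 59
f 84 59 60
f 86 85 89
f 86 89 87
f 87 89 90
f 87 90 88
f 89 85 91
f 89 91 90
f 90 91 92
f 90 92 88
f 91 85 93
f 91 93 92
f 92 93 94
f 92 94 88
f 93 85 95
f 93 95 94
f 94 95 96
f 94 96 88
f 95 85 97
f 95 97 96
f 96 97 98
f 96 98 88
f 97 85 99
f 97 99 98
f 98 99 100
f 98 100 88
f 99 85 101
f 99 101 100
f 100 101 102
f 100 102 88
f 101 85 103
f 101 103 102
f 102 103 104
f 102 104 88
f 103 85 105
f 103 105 104
f 104 105 106
f 104 106 88
f 105 85 107
f 105 107 106
f 106 107 108
f 106 108 88
f 107 85 109
f 107 109 108
f 108 109 110
f 108 110 88
f 109 85 111
f 109 111 110
f 110 111 112
f 110 112 88
f 111 85 113
f 111 113 112
f 112 113 114
f 112 114 88
f 113 85 115
f 113 115 114
f 114 115 116
f 114 116 88
f 115 85 86
f 115 86 116
f 116 86 87
f 116 87 88



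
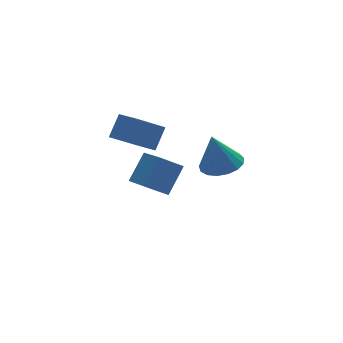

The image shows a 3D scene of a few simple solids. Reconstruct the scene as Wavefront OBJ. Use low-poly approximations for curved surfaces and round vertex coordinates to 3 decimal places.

v 0.123 -2.448 2.425
v 1 -1.793 2.54
v -0.303 -2.212 4.355
v 0.611 -1.462 2.413
v 0.111 -1.356 2.289
v -0.387 -1.501 2.197
v -0.768 -1.862 2.157
v -0.945 -2.357 2.178
v -0.877 -2.874 2.256
v -0.579 -3.292 2.373
v -0.121 -3.517 2.502
v 0.393 -3.498 2.613
v 0.845 -3.237 2.681
v 1.132 -2.796 2.691
v 1.188 -2.275 2.64
v -0.516 1.712 -2.547
v -1.648 2.155 -1.757
v -0.431 3.575 -3.468
v -1.562 4.018 -2.678
v 0.662 2.322 -1.202
v -0.469 2.765 -0.412
v 0.748 4.185 -2.123
v -0.384 4.628 -1.333
v -2.365 2.664 1.513
v -1.536 3.186 2.61
v -2.595 4.071 1.017
v -1.766 4.593 2.113
v -0.814 2.527 0.407
v 0.015 3.049 1.503
v -1.044 3.934 -0.09
v -0.215 4.456 1.007
f 2 1 4
f 2 4 3
f 4 1 5
f 4 5 3
f 5 1 6
f 5 6 3
f 6 1 7
f 6 7 3
f 7 1 8
f 7 8 3
f 8 1 9
f 8 9 3
f 9 1 10
f 9 10 3
f 10 1 11
f 10 11 3
f 11 1 12
f 11 12 3
f 12 1 13
f 12 13 3
f 13 1 14
f 13 14 3
f 14 1 15
f 14 15 3
f 15 1 2
f 15 2 3
f 17 19 16
f 20 17 16
f 16 19 18
f 18 20 16
f 17 23 19
f 21 17 20
f 21 23 17
f 19 23 18
f 22 20 18
f 18 23 22
f 22 21 20
f 23 21 22
f 25 27 24
f 28 25 24
f 24 27 26
f 26 28 24
f 25 31 27
f 29 25 28
f 29 31 25
f 27 31 26
f 30 28 26
f 26 31 30
f 30 29 28
f 31 29 30



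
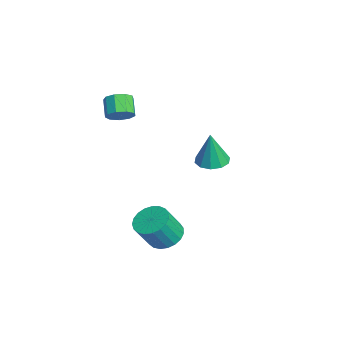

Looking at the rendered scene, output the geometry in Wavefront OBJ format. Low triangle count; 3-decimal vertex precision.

v -0.793 3.564 -0.766
v 0.1 3.881 -0.837
v -0.567 3.396 1.326
v -0.252 4.345 -0.761
v -0.81 4.511 -0.688
v -1.362 4.315 -0.644
v -1.697 3.832 -0.646
v -1.686 3.247 -0.694
v -1.334 2.783 -0.77
v -0.776 2.617 -0.843
v -0.224 2.813 -0.887
v 0.11 3.296 -0.885
v 3.701 0.3 -3.232
v 4.663 0.622 -3.343
v 5.12 -0.219 -1.819
v 4.159 -0.54 -1.708
v 4.49 0.937 -3.118
v 4.947 0.096 -1.593
v 4.181 1.142 -2.912
v 4.638 0.301 -1.388
v 3.789 1.201 -2.762
v 4.246 0.36 -1.237
v 3.381 1.105 -2.693
v 3.839 0.264 -1.168
v 3.029 0.869 -2.717
v 3.487 0.028 -1.193
v 2.794 0.535 -2.83
v 3.251 -0.305 -1.306
v 2.715 0.161 -3.013
v 3.172 -0.68 -1.489
v 2.807 -0.19 -3.234
v 3.264 -1.03 -1.71
v 3.053 -0.455 -3.455
v 3.511 -1.296 -1.93
v 3.412 -0.59 -3.636
v 3.869 -1.431 -2.112
v 3.82 -0.571 -3.749
v 4.278 -1.412 -2.224
v 4.208 -0.402 -3.771
v 4.666 -1.242 -2.247
v 4.509 -0.11 -3.701
v 4.966 -0.951 -2.176
v 4.67 0.252 -3.55
v 5.127 -0.589 -2.025
v -0.238 -1.364 3.43
v 0.229 -1.648 4.001
v -0.696 -1.601 4.78
v -1.162 -1.316 4.21
v 0.252 -1.109 3.995
v -0.673 -1.061 4.775
v 0.046 -0.688 3.725
v -0.879 -0.641 4.505
v -0.293 -0.584 3.317
v -1.217 -0.536 4.097
v -0.606 -0.844 2.962
v -1.53 -0.797 3.742
v -0.746 -1.348 2.826
v -1.671 -1.301 3.605
v -0.649 -1.859 2.973
v -1.574 -1.811 3.752
v -0.36 -2.138 3.333
v -1.284 -2.091 4.113
v -0.013 -2.055 3.739
v -0.937 -2.008 4.519
f 2 1 4
f 2 4 3
f 4 1 5
f 4 5 3
f 5 1 6
f 5 6 3
f 6 1 7
f 6 7 3
f 7 1 8
f 7 8 3
f 8 1 9
f 8 9 3
f 9 1 10
f 9 10 3
f 10 1 11
f 10 11 3
f 11 1 12
f 11 12 3
f 12 1 2
f 12 2 3
f 14 13 17
f 14 17 15
f 15 17 18
f 15 18 16
f 17 13 19
f 17 19 18
f 18 19 20
f 18 20 16
f 19 13 21
f 19 21 20
f 20 21 22
f 20 22 16
f 21 13 23
f 21 23 22
f 22 23 24
f 22 24 16
f 23 13 25
f 23 25 24
f 24 25 26
f 24 26 16
f 25 13 27
f 25 27 26
f 26 27 28
f 26 28 16
f 27 13 29
f 27 29 28
f 28 29 30
f 28 30 16
f 29 13 31
f 29 31 30
f 30 31 32
f 30 32 16
f 31 13 33
f 31 33 32
f 32 33 34
f 32 34 16
f 33 13 35
f 33 35 34
f 34 35 36
f 34 36 16
f 35 13 37
f 35 37 36
f 36 37 38
f 36 38 16
f 37 13 39
f 37 39 38
f 38 39 40
f 38 40 16
f 39 13 41
f 39 41 40
f 40 41 42
f 40 42 16
f 41 13 43
f 41 43 42
f 42 43 44
f 42 44 16
f 43 13 14
f 43 14 44
f 44 14 15
f 44 15 16
f 46 45 49
f 46 49 47
f 47 49 50
f 47 50 48
f 49 45 51
f 49 51 50
f 50 51 52
f 50 52 48
f 51 45 53
f 51 53 52
f 52 53 54
f 52 54 48
f 53 45 55
f 53 55 54
f 54 55 56
f 54 56 48
f 55 45 57
f 55 57 56
f 56 57 58
f 56 58 48
f 57 45 59
f 57 59 58
f 58 59 60
f 58 60 48
f 59 45 61
f 59 61 60
f 60 61 62
f 60 62 48
f 61 45 63
f 61 63 62
f 62 63 64
f 62 64 48
f 63 45 46
f 63 46 64
f 64 46 47
f 64 47 48



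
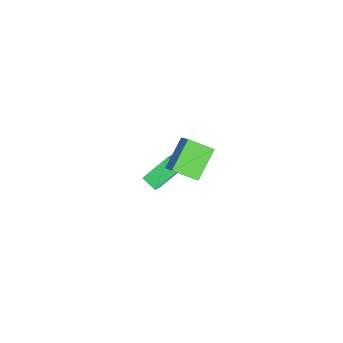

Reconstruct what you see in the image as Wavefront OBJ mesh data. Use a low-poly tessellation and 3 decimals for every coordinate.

v 2.159 2.656 0.628
v 2.478 1.404 1.263
v 0.683 2.913 1.876
v 1.002 1.661 2.511
v 3.118 3.399 1.609
v 3.437 2.147 2.244
v 1.642 3.656 2.857
v 1.961 2.404 3.492
v -1.89 -1.448 -4.534
v -2.788 -0.38 -3.158
v -1.629 -0.61 -5.014
v -2.527 0.458 -3.637
v -1.193 -1.418 -4.103
v -2.091 -0.35 -2.726
v -0.932 -0.58 -4.582
v -1.83 0.488 -3.206
f 2 4 1
f 5 2 1
f 1 4 3
f 3 5 1
f 2 8 4
f 6 2 5
f 6 8 2
f 4 8 3
f 7 5 3
f 3 8 7
f 7 6 5
f 8 6 7
f 10 12 9
f 13 10 9
f 9 12 11
f 11 13 9
f 10 16 12
f 14 10 13
f 14 16 10
f 12 16 11
f 15 13 11
f 11 16 15
f 15 14 13
f 16 14 15



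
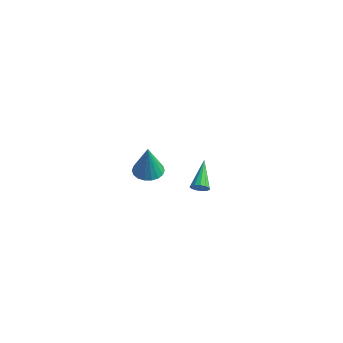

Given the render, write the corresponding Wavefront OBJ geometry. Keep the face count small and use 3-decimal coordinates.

v -0.932 -1.827 2.305
v -0.152 -1.815 2.312
v -0.948 -1.813 4.015
v -0.235 -1.478 2.309
v -0.455 -1.21 2.305
v -0.77 -1.064 2.301
v -1.117 -1.069 2.297
v -1.428 -1.224 2.296
v -1.64 -1.499 2.296
v -1.712 -1.838 2.298
v -1.63 -2.176 2.301
v -1.409 -2.444 2.306
v -1.094 -2.59 2.31
v -0.747 -2.584 2.313
v -0.437 -2.429 2.314
v -0.225 -2.155 2.314
v -0.58 3.091 -3.826
v -0.215 3.039 -3.446
v -1.1 4.649 -3.114
v -0.083 3.186 -3.67
v -0.108 3.302 -3.943
v -0.284 3.352 -4.18
v -0.553 3.319 -4.304
v -0.831 3.213 -4.277
v -1.03 3.069 -4.106
v -1.085 2.932 -3.847
v -0.98 2.845 -3.581
v -0.749 2.837 -3.393
v -0.463 2.909 -3.342
f 2 1 4
f 2 4 3
f 4 1 5
f 4 5 3
f 5 1 6
f 5 6 3
f 6 1 7
f 6 7 3
f 7 1 8
f 7 8 3
f 8 1 9
f 8 9 3
f 9 1 10
f 9 10 3
f 10 1 11
f 10 11 3
f 11 1 12
f 11 12 3
f 12 1 13
f 12 13 3
f 13 1 14
f 13 14 3
f 14 1 15
f 14 15 3
f 15 1 16
f 15 16 3
f 16 1 2
f 16 2 3
f 18 17 20
f 18 20 19
f 20 17 21
f 20 21 19
f 21 17 22
f 21 22 19
f 22 17 23
f 22 23 19
f 23 17 24
f 23 24 19
f 24 17 25
f 24 25 19
f 25 17 26
f 25 26 19
f 26 17 27
f 26 27 19
f 27 17 28
f 27 28 19
f 28 17 29
f 28 29 19
f 29 17 18
f 29 18 19



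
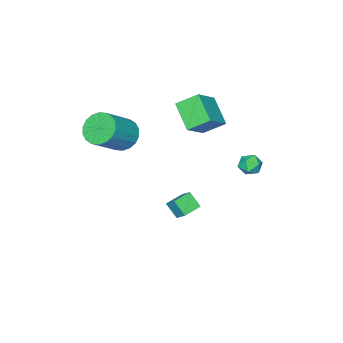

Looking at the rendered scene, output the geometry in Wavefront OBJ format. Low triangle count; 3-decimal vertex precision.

v -1.618 -1.328 2.748
v -2.356 -0.358 3.552
v -0.992 0.061 1.646
v -1.73 1.031 2.45
v -0.09 -1.111 3.89
v -0.828 -0.141 4.694
v 0.536 0.278 2.788
v -0.202 1.248 3.592
v -0.008 -0.575 -3.165
v 0.137 0.135 -2.52
v -0.043 0.168 -3.975
v 0.102 0.878 -3.331
v 1.138 -0.678 -3.309
v 1.283 0.032 -2.665
v 1.103 0.065 -4.12
v 1.248 0.775 -3.475
v 2.75 -2.267 2.368
v 3.355 -2.65 1.601
v 5.056 -2.695 2.964
v 4.45 -2.313 3.732
v 3.406 -2.188 1.552
v 5.106 -2.233 2.916
v 3.327 -1.742 1.666
v 5.027 -1.787 3.029
v 3.133 -1.4 1.918
v 4.834 -1.445 3.282
v 2.864 -1.229 2.26
v 4.564 -1.274 3.624
v 2.572 -1.265 2.623
v 4.272 -1.31 3.987
v 2.315 -1.498 2.936
v 4.016 -1.543 4.299
v 2.144 -1.885 3.136
v 3.845 -1.93 4.499
v 2.094 -2.347 3.184
v 3.794 -2.392 4.548
v 2.173 -2.793 3.071
v 3.873 -2.838 4.434
v 2.366 -3.135 2.818
v 4.067 -3.18 4.182
v 2.636 -3.306 2.476
v 4.336 -3.351 3.84
v 2.928 -3.27 2.113
v 4.628 -3.315 3.477
v 3.184 -3.037 1.801
v 4.885 -3.082 3.164
v -1.061 3.87 0.921
v -0.683 3.297 1.156
v -1.497 3.223 0.044
v -1.119 2.65 0.279
v -1.676 2.902 0.669
v -1.407 3.302 1.212
v -0.773 3.218 -0.012
v -0.504 3.618 0.531
v -0.505 2.894 0.58
v -1.063 2.699 1.001
v -1.117 3.821 0.199
v -1.675 3.626 0.62
f 2 4 1
f 5 2 1
f 1 4 3
f 3 5 1
f 2 8 4
f 6 2 5
f 6 8 2
f 4 8 3
f 7 5 3
f 3 8 7
f 7 6 5
f 8 6 7
f 10 12 9
f 13 10 9
f 9 12 11
f 11 13 9
f 10 16 12
f 14 10 13
f 14 16 10
f 12 16 11
f 15 13 11
f 11 16 15
f 15 14 13
f 16 14 15
f 18 17 21
f 18 21 19
f 19 21 22
f 19 22 20
f 21 17 23
f 21 23 22
f 22 23 24
f 22 24 20
f 23 17 25
f 23 25 24
f 24 25 26
f 24 26 20
f 25 17 27
f 25 27 26
f 26 27 28
f 26 28 20
f 27 17 29
f 27 29 28
f 28 29 30
f 28 30 20
f 29 17 31
f 29 31 30
f 30 31 32
f 30 32 20
f 31 17 33
f 31 33 32
f 32 33 34
f 32 34 20
f 33 17 35
f 33 35 34
f 34 35 36
f 34 36 20
f 35 17 37
f 35 37 36
f 36 37 38
f 36 38 20
f 37 17 39
f 37 39 38
f 38 39 40
f 38 40 20
f 39 17 41
f 39 41 40
f 40 41 42
f 40 42 20
f 41 17 43
f 41 43 42
f 42 43 44
f 42 44 20
f 43 17 45
f 43 45 44
f 44 45 46
f 44 46 20
f 45 17 18
f 45 18 46
f 46 18 19
f 46 19 20
f 47 58 52
f 47 52 48
f 47 48 54
f 47 54 57
f 47 57 58
f 48 52 56
f 52 58 51
f 58 57 49
f 57 54 53
f 54 48 55
f 50 56 51
f 50 51 49
f 50 49 53
f 50 53 55
f 50 55 56
f 51 56 52
f 49 51 58
f 53 49 57
f 55 53 54
f 56 55 48



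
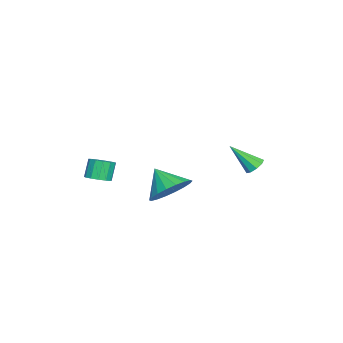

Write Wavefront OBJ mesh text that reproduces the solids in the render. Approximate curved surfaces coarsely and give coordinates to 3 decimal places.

v 4.023 -2.495 1.398
v 4.543 -2.674 1.684
v 4.078 -2.584 2.587
v 3.557 -2.405 2.302
v 4.56 -2.326 1.658
v 4.094 -2.236 2.561
v 4.406 -2.031 1.55
v 3.941 -1.942 2.453
v 4.13 -1.884 1.393
v 3.665 -1.795 2.296
v 3.821 -1.931 1.238
v 3.355 -1.841 2.142
v 3.575 -2.157 1.134
v 3.11 -2.067 2.038
v 3.472 -2.49 1.114
v 3.006 -2.4 2.017
v 3.543 -2.825 1.184
v 3.078 -2.735 2.088
v 3.767 -3.055 1.322
v 3.302 -2.965 2.226
v 4.072 -3.107 1.485
v 3.607 -3.017 2.388
v 4.361 -2.965 1.619
v 3.896 -2.875 2.523
v 3.834 0.743 0.929
v 4.757 0.738 1.509
v 3.226 -0.123 1.891
v 4.515 1.115 1.695
v 4.138 1.418 1.729
v 3.7 1.588 1.605
v 3.29 1.59 1.347
v 2.987 1.424 1.006
v 2.852 1.123 0.65
v 2.911 0.748 0.349
v 3.154 0.371 0.163
v 3.531 0.068 0.129
v 3.968 -0.102 0.253
v 4.379 -0.104 0.512
v 4.682 0.062 0.852
v 4.817 0.362 1.208
v -2.205 3.46 -0.412
v -1.682 3.637 -0.271
v -2.135 2.26 0.832
v -1.949 3.834 -0.066
v -2.336 3.856 -0.023
v -2.662 3.693 -0.162
v -2.774 3.421 -0.418
v -2.62 3.167 -0.671
v -2.272 3.051 -0.803
v -1.893 3.126 -0.752
v -1.66 3.358 -0.542
f 2 1 5
f 2 5 3
f 3 5 6
f 3 6 4
f 5 1 7
f 5 7 6
f 6 7 8
f 6 8 4
f 7 1 9
f 7 9 8
f 8 9 10
f 8 10 4
f 9 1 11
f 9 11 10
f 10 11 12
f 10 12 4
f 11 1 13
f 11 13 12
f 12 13 14
f 12 14 4
f 13 1 15
f 13 15 14
f 14 15 16
f 14 16 4
f 15 1 17
f 15 17 16
f 16 17 18
f 16 18 4
f 17 1 19
f 17 19 18
f 18 19 20
f 18 20 4
f 19 1 21
f 19 21 20
f 20 21 22
f 20 22 4
f 21 1 23
f 21 23 22
f 22 23 24
f 22 24 4
f 23 1 2
f 23 2 24
f 24 2 3
f 24 3 4
f 26 25 28
f 26 28 27
f 28 25 29
f 28 29 27
f 29 25 30
f 29 30 27
f 30 25 31
f 30 31 27
f 31 25 32
f 31 32 27
f 32 25 33
f 32 33 27
f 33 25 34
f 33 34 27
f 34 25 35
f 34 35 27
f 35 25 36
f 35 36 27
f 36 25 37
f 36 37 27
f 37 25 38
f 37 38 27
f 38 25 39
f 38 39 27
f 39 25 40
f 39 40 27
f 40 25 26
f 40 26 27
f 42 41 44
f 42 44 43
f 44 41 45
f 44 45 43
f 45 41 46
f 45 46 43
f 46 41 47
f 46 47 43
f 47 41 48
f 47 48 43
f 48 41 49
f 48 49 43
f 49 41 50
f 49 50 43
f 50 41 51
f 50 51 43
f 51 41 42
f 51 42 43



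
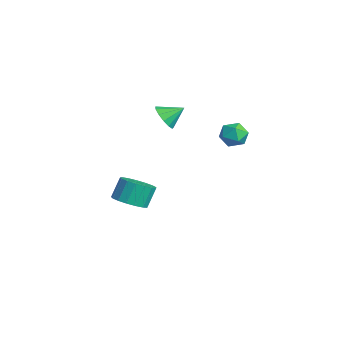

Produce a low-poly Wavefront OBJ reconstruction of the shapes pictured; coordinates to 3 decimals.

v -2.96 2.028 2.225
v -2.19 1.741 2.397
v -2.74 3.012 2.875
v -2.152 1.996 1.999
v -2.371 2.26 1.673
v -2.777 2.451 1.523
v -3.241 2.507 1.595
v -3.616 2.412 1.867
v -3.783 2.194 2.253
v -3.689 1.924 2.63
v -3.363 1.687 2.878
v -2.91 1.558 2.919
v -2.472 1.578 2.74
v 1.784 3.795 3.465
v 2.276 4.125 4.002
v 2.804 3.395 2.778
v 3.296 3.725 3.315
v 2.863 3.083 3.511
v 2.232 3.33 3.936
v 2.848 4.19 2.844
v 2.217 4.437 3.269
v 2.933 4.369 3.618
v 2.942 3.685 4.031
v 2.138 3.835 2.749
v 2.147 3.151 3.162
v -3.262 0.238 -3.808
v -2.366 0.681 -3.787
v -2.682 1.265 -2.611
v -3.578 0.822 -2.632
v -2.643 0.995 -4.017
v -2.959 1.579 -2.842
v -3.063 1.136 -4.2
v -3.379 1.72 -3.025
v -3.528 1.071 -4.293
v -3.844 1.655 -3.118
v -3.932 0.815 -4.275
v -4.248 1.399 -3.099
v -4.182 0.427 -4.149
v -4.499 1.011 -2.974
v -4.222 -0.004 -3.946
v -4.538 0.58 -2.77
v -4.042 -0.38 -3.71
v -4.358 0.204 -2.535
v -3.683 -0.614 -3.497
v -3.999 -0.03 -2.322
v -3.228 -0.653 -3.355
v -3.544 -0.069 -2.18
v -2.78 -0.488 -3.317
v -3.096 0.096 -2.142
v -2.443 -0.157 -3.391
v -2.759 0.427 -2.216
v -2.293 0.265 -3.561
v -2.609 0.849 -2.385
f 2 1 4
f 2 4 3
f 4 1 5
f 4 5 3
f 5 1 6
f 5 6 3
f 6 1 7
f 6 7 3
f 7 1 8
f 7 8 3
f 8 1 9
f 8 9 3
f 9 1 10
f 9 10 3
f 10 1 11
f 10 11 3
f 11 1 12
f 11 12 3
f 12 1 13
f 12 13 3
f 13 1 2
f 13 2 3
f 14 25 19
f 14 19 15
f 14 15 21
f 14 21 24
f 14 24 25
f 15 19 23
f 19 25 18
f 25 24 16
f 24 21 20
f 21 15 22
f 17 23 18
f 17 18 16
f 17 16 20
f 17 20 22
f 17 22 23
f 18 23 19
f 16 18 25
f 20 16 24
f 22 20 21
f 23 22 15
f 27 26 30
f 27 30 28
f 28 30 31
f 28 31 29
f 30 26 32
f 30 32 31
f 31 32 33
f 31 33 29
f 32 26 34
f 32 34 33
f 33 34 35
f 33 35 29
f 34 26 36
f 34 36 35
f 35 36 37
f 35 37 29
f 36 26 38
f 36 38 37
f 37 38 39
f 37 39 29
f 38 26 40
f 38 40 39
f 39 40 41
f 39 41 29
f 40 26 42
f 40 42 41
f 41 42 43
f 41 43 29
f 42 26 44
f 42 44 43
f 43 44 45
f 43 45 29
f 44 26 46
f 44 46 45
f 45 46 47
f 45 47 29
f 46 26 48
f 46 48 47
f 47 48 49
f 47 49 29
f 48 26 50
f 48 50 49
f 49 50 51
f 49 51 29
f 50 26 52
f 50 52 51
f 51 52 53
f 51 53 29
f 52 26 27
f 52 27 53
f 53 27 28
f 53 28 29



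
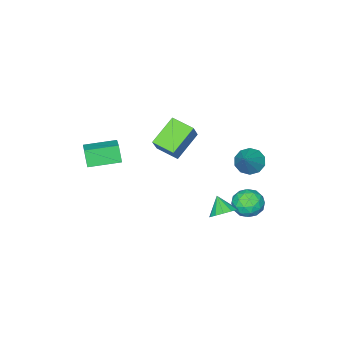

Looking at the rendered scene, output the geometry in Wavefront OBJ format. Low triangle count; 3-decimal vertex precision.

v 1.515 -0.879 1.634
v -0.29 -1.011 2.866
v 1.163 0.588 1.276
v -0.642 0.455 2.509
v 2.402 -0.335 2.991
v 0.597 -0.468 4.224
v 2.05 1.131 2.634
v 0.245 0.999 3.866
v 0.89 4.28 -1.828
v 1.416 4.762 -1.231
v 0.61 3.4 -0.872
v 0.932 4.958 -1.192
v 0.434 4.939 -1.355
v 0.081 4.711 -1.669
v -0.015 4.346 -2.032
v 0.176 3.96 -2.331
v 0.594 3.677 -2.471
v 1.106 3.584 -2.406
v 1.549 3.713 -2.158
v 1.783 4.022 -1.805
v 1.733 4.413 -1.46
v -3.665 2.994 -3.936
v -3.238 3.479 -3.015
v -2.002 2.421 -4.405
v -1.575 2.906 -3.484
v -2.24 2.003 -3.388
v -3.268 2.358 -3.098
v -1.972 3.542 -4.322
v -3 3.897 -4.032
v -2.192 3.818 -3.254
v -2.357 2.867 -2.676
v -2.883 3.033 -4.744
v -3.048 2.082 -4.166
v -3.597 3.287 -3.434
v -1.643 2.613 -3.986
v -2.033 2.082 -3.929
v -1.782 2.367 -3.388
v -3.615 2.628 -3.483
v -3.364 2.913 -2.942
v -2.777 2.045 -3.161
v -1.876 2.987 -4.478
v -1.625 3.272 -3.937
v -3.458 3.533 -4.032
v -3.207 3.818 -3.491
v -2.463 3.855 -4.259
v -2.732 3.771 -3.033
v -1.754 3.434 -3.309
v -1.988 3.808 -3.802
v -2.592 4.017 -3.631
v -2.829 3.212 -2.694
v -1.851 2.875 -2.969
v -2.242 2.345 -2.913
v -2.846 2.553 -2.742
v -2.214 3.411 -2.834
v -3.389 3.025 -4.451
v -2.411 2.688 -4.726
v -2.394 3.347 -4.678
v -2.998 3.555 -4.507
v -3.486 2.466 -4.111
v -2.508 2.129 -4.387
v -2.648 1.883 -3.789
v -3.252 2.092 -3.618
v -3.026 2.489 -4.586
v 3.806 -4.827 -0.591
v 3.599 -5.328 0.59
v 2.082 -3.595 -0.369
v 1.876 -4.097 0.812
v 4.784 -3.583 0.108
v 4.578 -4.085 1.289
v 3.061 -2.352 0.33
v 2.854 -2.853 1.511
v -2.535 3.086 0.436
v -2.058 3.566 -0.286
v -1.125 3.894 1.904
v -2.495 3.936 -0.07
v -2.947 3.982 0.339
v -3.242 3.685 0.786
v -3.267 3.16 1.099
v -3.013 2.607 1.158
v -2.576 2.237 0.942
v -2.124 2.191 0.533
v -1.829 2.488 0.086
v -1.804 3.013 -0.227
f 2 4 1
f 5 2 1
f 1 4 3
f 3 5 1
f 2 8 4
f 6 2 5
f 6 8 2
f 4 8 3
f 7 5 3
f 3 8 7
f 7 6 5
f 8 6 7
f 10 9 12
f 10 12 11
f 12 9 13
f 12 13 11
f 13 9 14
f 13 14 11
f 14 9 15
f 14 15 11
f 15 9 16
f 15 16 11
f 16 9 17
f 16 17 11
f 17 9 18
f 17 18 11
f 18 9 19
f 18 19 11
f 19 9 20
f 19 20 11
f 20 9 21
f 20 21 11
f 21 9 10
f 21 10 11
f 22 59 38
f 59 33 62
f 38 62 27
f 59 62 38
f 22 38 34
f 38 27 39
f 34 39 23
f 38 39 34
f 22 34 43
f 34 23 44
f 43 44 29
f 34 44 43
f 22 43 55
f 43 29 58
f 55 58 32
f 43 58 55
f 22 55 59
f 55 32 63
f 59 63 33
f 55 63 59
f 23 39 50
f 39 27 53
f 50 53 31
f 39 53 50
f 27 62 40
f 62 33 61
f 40 61 26
f 62 61 40
f 33 63 60
f 63 32 56
f 60 56 24
f 63 56 60
f 32 58 57
f 58 29 45
f 57 45 28
f 58 45 57
f 29 44 49
f 44 23 46
f 49 46 30
f 44 46 49
f 25 51 37
f 51 31 52
f 37 52 26
f 51 52 37
f 25 37 35
f 37 26 36
f 35 36 24
f 37 36 35
f 25 35 42
f 35 24 41
f 42 41 28
f 35 41 42
f 25 42 47
f 42 28 48
f 47 48 30
f 42 48 47
f 25 47 51
f 47 30 54
f 51 54 31
f 47 54 51
f 26 52 40
f 52 31 53
f 40 53 27
f 52 53 40
f 24 36 60
f 36 26 61
f 60 61 33
f 36 61 60
f 28 41 57
f 41 24 56
f 57 56 32
f 41 56 57
f 30 48 49
f 48 28 45
f 49 45 29
f 48 45 49
f 31 54 50
f 54 30 46
f 50 46 23
f 54 46 50
f 65 67 64
f 68 65 64
f 64 67 66
f 66 68 64
f 65 71 67
f 69 65 68
f 69 71 65
f 67 71 66
f 70 68 66
f 66 71 70
f 70 69 68
f 71 69 70
f 73 72 75
f 73 75 74
f 75 72 76
f 75 76 74
f 76 72 77
f 76 77 74
f 77 72 78
f 77 78 74
f 78 72 79
f 78 79 74
f 79 72 80
f 79 80 74
f 80 72 81
f 80 81 74
f 81 72 82
f 81 82 74
f 82 72 83
f 82 83 74
f 83 72 73
f 83 73 74



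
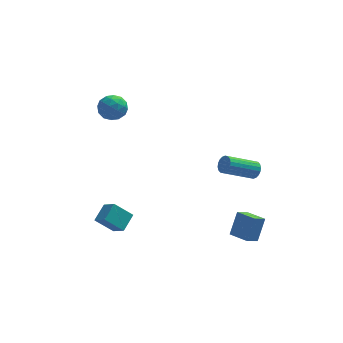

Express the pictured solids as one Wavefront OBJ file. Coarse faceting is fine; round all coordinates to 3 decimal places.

v 2.676 -3.671 -2.541
v 3.16 -2.967 -1.165
v 3.343 -3.155 -3.04
v 3.827 -2.45 -1.664
v 3.573 -4.65 -2.356
v 4.057 -3.945 -0.98
v 4.24 -4.133 -2.855
v 4.724 -3.429 -1.479
v -5.061 -3.92 -0.594
v -4.48 -2.98 -0.03
v -4 -3.984 -1.58
v -3.419 -3.044 -1.017
v -4.501 -4.656 0.057
v -3.92 -3.716 0.62
v -3.44 -4.72 -0.93
v -2.859 -3.78 -0.366
v -4.584 3.846 3.507
v -3.866 4.488 3.676
v -3.514 2.692 3.344
v -2.796 3.334 3.513
v -3.406 3.081 4.234
v -4.067 3.794 4.335
v -3.313 3.386 2.685
v -3.974 4.099 2.786
v -3.08 4.203 3.168
v -3.138 4.015 4.126
v -4.242 3.165 2.894
v -4.3 2.977 3.852
v -4.319 4.269 3.606
v -3.061 2.911 3.414
v -3.42 2.763 3.838
v -2.998 3.14 3.938
v -4.437 3.861 3.993
v -4.015 4.238 4.093
v -3.744 3.411 4.421
v -3.365 2.942 2.927
v -2.943 3.319 3.027
v -4.382 4.04 3.082
v -3.96 4.417 3.182
v -3.636 3.769 2.599
v -3.435 4.478 3.407
v -2.806 3.8 3.311
v -3.11 3.83 2.824
v -3.499 4.25 2.883
v -3.468 4.367 3.97
v -2.84 3.689 3.874
v -3.198 3.54 4.298
v -3.587 3.96 4.357
v -3.007 4.2 3.671
v -4.54 3.491 3.146
v -3.912 2.813 3.05
v -3.793 3.22 2.663
v -4.182 3.64 2.722
v -4.574 3.38 3.709
v -3.945 2.702 3.613
v -3.881 2.93 4.137
v -4.27 3.35 4.196
v -4.373 2.98 3.349
v 3.997 -3.708 3.157
v 4.325 -3.981 3.579
v 2.551 -4.525 4.605
v 2.223 -4.252 4.183
v 4.302 -3.732 3.673
v 2.529 -4.276 4.699
v 4.22 -3.478 3.664
v 2.446 -4.022 4.69
v 4.093 -3.27 3.556
v 2.319 -3.814 4.582
v 3.947 -3.148 3.368
v 2.173 -3.693 4.394
v 3.811 -3.138 3.138
v 2.037 -3.682 4.164
v 3.712 -3.24 2.912
v 1.938 -3.784 3.938
v 3.669 -3.435 2.735
v 1.895 -3.979 3.761
v 3.691 -3.684 2.641
v 1.918 -4.228 3.667
v 3.774 -3.938 2.65
v 2 -4.482 3.676
v 3.901 -4.146 2.758
v 2.127 -4.69 3.784
v 4.047 -4.267 2.946
v 2.273 -4.812 3.972
v 4.183 -4.278 3.176
v 2.409 -4.822 4.202
v 4.282 -4.176 3.402
v 2.508 -4.72 4.428
f 2 4 1
f 5 2 1
f 1 4 3
f 3 5 1
f 2 8 4
f 6 2 5
f 6 8 2
f 4 8 3
f 7 5 3
f 3 8 7
f 7 6 5
f 8 6 7
f 10 12 9
f 13 10 9
f 9 12 11
f 11 13 9
f 10 16 12
f 14 10 13
f 14 16 10
f 12 16 11
f 15 13 11
f 11 16 15
f 15 14 13
f 16 14 15
f 17 54 33
f 54 28 57
f 33 57 22
f 54 57 33
f 17 33 29
f 33 22 34
f 29 34 18
f 33 34 29
f 17 29 38
f 29 18 39
f 38 39 24
f 29 39 38
f 17 38 50
f 38 24 53
f 50 53 27
f 38 53 50
f 17 50 54
f 50 27 58
f 54 58 28
f 50 58 54
f 18 34 45
f 34 22 48
f 45 48 26
f 34 48 45
f 22 57 35
f 57 28 56
f 35 56 21
f 57 56 35
f 28 58 55
f 58 27 51
f 55 51 19
f 58 51 55
f 27 53 52
f 53 24 40
f 52 40 23
f 53 40 52
f 24 39 44
f 39 18 41
f 44 41 25
f 39 41 44
f 20 46 32
f 46 26 47
f 32 47 21
f 46 47 32
f 20 32 30
f 32 21 31
f 30 31 19
f 32 31 30
f 20 30 37
f 30 19 36
f 37 36 23
f 30 36 37
f 20 37 42
f 37 23 43
f 42 43 25
f 37 43 42
f 20 42 46
f 42 25 49
f 46 49 26
f 42 49 46
f 21 47 35
f 47 26 48
f 35 48 22
f 47 48 35
f 19 31 55
f 31 21 56
f 55 56 28
f 31 56 55
f 23 36 52
f 36 19 51
f 52 51 27
f 36 51 52
f 25 43 44
f 43 23 40
f 44 40 24
f 43 40 44
f 26 49 45
f 49 25 41
f 45 41 18
f 49 41 45
f 60 59 63
f 60 63 61
f 61 63 64
f 61 64 62
f 63 59 65
f 63 65 64
f 64 65 66
f 64 66 62
f 65 59 67
f 65 67 66
f 66 67 68
f 66 68 62
f 67 59 69
f 67 69 68
f 68 69 70
f 68 70 62
f 69 59 71
f 69 71 70
f 70 71 72
f 70 72 62
f 71 59 73
f 71 73 72
f 72 73 74
f 72 74 62
f 73 59 75
f 73 75 74
f 74 75 76
f 74 76 62
f 75 59 77
f 75 77 76
f 76 77 78
f 76 78 62
f 77 59 79
f 77 79 78
f 78 79 80
f 78 80 62
f 79 59 81
f 79 81 80
f 80 81 82
f 80 82 62
f 81 59 83
f 81 83 82
f 82 83 84
f 82 84 62
f 83 59 85
f 83 85 84
f 84 85 86
f 84 86 62
f 85 59 87
f 85 87 86
f 86 87 88
f 86 88 62
f 87 59 60
f 87 60 88
f 88 60 61
f 88 61 62



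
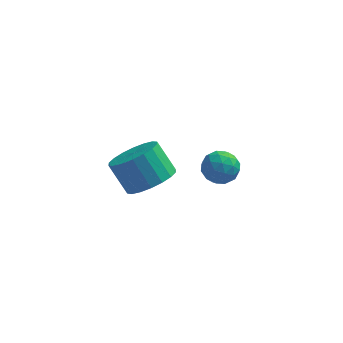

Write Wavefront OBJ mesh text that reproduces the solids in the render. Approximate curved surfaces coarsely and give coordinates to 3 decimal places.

v 0.018 3.172 -3.566
v 0.689 3.279 -3.088
v 0.471 1.961 -3.932
v 1.142 2.068 -3.454
v 0.396 1.968 -3.104
v 0.116 2.716 -2.878
v 1.044 2.524 -4.142
v 0.764 3.272 -3.916
v 1.324 2.878 -3.445
v 0.923 2.535 -2.803
v 0.237 2.705 -4.217
v -0.164 2.362 -3.575
v 0.314 3.332 -3.295
v 0.846 1.908 -3.725
v 0.407 1.849 -3.519
v 0.802 1.912 -3.239
v -0.023 3.001 -3.171
v 0.371 3.064 -2.891
v 0.199 2.293 -2.9
v 0.789 2.176 -4.129
v 1.183 2.239 -3.849
v 0.358 3.328 -3.781
v 0.753 3.391 -3.501
v 0.961 2.947 -4.12
v 1.081 3.159 -3.224
v 1.348 2.447 -3.439
v 1.29 2.715 -3.843
v 1.126 3.155 -3.71
v 0.846 2.957 -2.847
v 1.112 2.245 -3.062
v 0.673 2.186 -2.856
v 0.508 2.627 -2.723
v 1.219 2.722 -3.056
v 0.048 2.995 -3.958
v 0.314 2.283 -4.173
v 0.652 2.613 -4.297
v 0.487 3.054 -4.164
v -0.188 2.793 -3.581
v 0.079 2.081 -3.796
v 0.034 2.085 -3.31
v -0.13 2.525 -3.177
v -0.059 2.518 -3.964
v -1.575 -1.94 -0.45
v -0.705 -1.834 0.072
v -1.435 -1.354 1.192
v -2.305 -1.46 0.67
v -0.751 -1.431 -0.131
v -1.481 -0.951 0.989
v -0.96 -1.128 -0.397
v -1.69 -0.648 0.723
v -1.291 -0.986 -0.673
v -2.021 -0.506 0.446
v -1.678 -1.033 -0.906
v -2.408 -0.553 0.214
v -2.045 -1.26 -1.048
v -2.775 -0.78 0.072
v -2.319 -1.621 -1.071
v -3.048 -1.141 0.048
v -2.445 -2.046 -0.972
v -3.175 -1.566 0.148
v -2.399 -2.449 -0.769
v -3.129 -1.969 0.351
v -2.19 -2.752 -0.503
v -2.92 -2.272 0.617
v -1.859 -2.894 -0.226
v -2.589 -2.414 0.893
v -1.472 -2.847 0.006
v -2.202 -2.367 1.126
v -1.105 -2.62 0.148
v -1.835 -2.14 1.268
v -0.832 -2.259 0.172
v -1.561 -1.779 1.291
f 1 38 17
f 38 12 41
f 17 41 6
f 38 41 17
f 1 17 13
f 17 6 18
f 13 18 2
f 17 18 13
f 1 13 22
f 13 2 23
f 22 23 8
f 13 23 22
f 1 22 34
f 22 8 37
f 34 37 11
f 22 37 34
f 1 34 38
f 34 11 42
f 38 42 12
f 34 42 38
f 2 18 29
f 18 6 32
f 29 32 10
f 18 32 29
f 6 41 19
f 41 12 40
f 19 40 5
f 41 40 19
f 12 42 39
f 42 11 35
f 39 35 3
f 42 35 39
f 11 37 36
f 37 8 24
f 36 24 7
f 37 24 36
f 8 23 28
f 23 2 25
f 28 25 9
f 23 25 28
f 4 30 16
f 30 10 31
f 16 31 5
f 30 31 16
f 4 16 14
f 16 5 15
f 14 15 3
f 16 15 14
f 4 14 21
f 14 3 20
f 21 20 7
f 14 20 21
f 4 21 26
f 21 7 27
f 26 27 9
f 21 27 26
f 4 26 30
f 26 9 33
f 30 33 10
f 26 33 30
f 5 31 19
f 31 10 32
f 19 32 6
f 31 32 19
f 3 15 39
f 15 5 40
f 39 40 12
f 15 40 39
f 7 20 36
f 20 3 35
f 36 35 11
f 20 35 36
f 9 27 28
f 27 7 24
f 28 24 8
f 27 24 28
f 10 33 29
f 33 9 25
f 29 25 2
f 33 25 29
f 44 43 47
f 44 47 45
f 45 47 48
f 45 48 46
f 47 43 49
f 47 49 48
f 48 49 50
f 48 50 46
f 49 43 51
f 49 51 50
f 50 51 52
f 50 52 46
f 51 43 53
f 51 53 52
f 52 53 54
f 52 54 46
f 53 43 55
f 53 55 54
f 54 55 56
f 54 56 46
f 55 43 57
f 55 57 56
f 56 57 58
f 56 58 46
f 57 43 59
f 57 59 58
f 58 59 60
f 58 60 46
f 59 43 61
f 59 61 60
f 60 61 62
f 60 62 46
f 61 43 63
f 61 63 62
f 62 63 64
f 62 64 46
f 63 43 65
f 63 65 64
f 64 65 66
f 64 66 46
f 65 43 67
f 65 67 66
f 66 67 68
f 66 68 46
f 67 43 69
f 67 69 68
f 68 69 70
f 68 70 46
f 69 43 71
f 69 71 70
f 70 71 72
f 70 72 46
f 71 43 44
f 71 44 72
f 72 44 45
f 72 45 46

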